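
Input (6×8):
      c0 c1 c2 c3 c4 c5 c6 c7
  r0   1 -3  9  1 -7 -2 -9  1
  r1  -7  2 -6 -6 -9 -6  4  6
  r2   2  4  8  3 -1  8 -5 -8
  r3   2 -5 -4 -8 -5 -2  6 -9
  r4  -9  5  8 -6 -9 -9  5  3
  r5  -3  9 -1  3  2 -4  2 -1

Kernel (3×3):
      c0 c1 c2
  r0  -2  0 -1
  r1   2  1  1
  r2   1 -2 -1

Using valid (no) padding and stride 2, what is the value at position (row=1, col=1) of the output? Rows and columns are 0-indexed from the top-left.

-7

The receptive field on the input at this output position is [8 3 -1 / -4 -8 -5 / 8 -6 -9]. Elementwise product with the kernel and sum: 8·-2 + -1·-1 + -4·2 + -8·1 + -5·1 + 8·1 + -6·-2 + -9·-1.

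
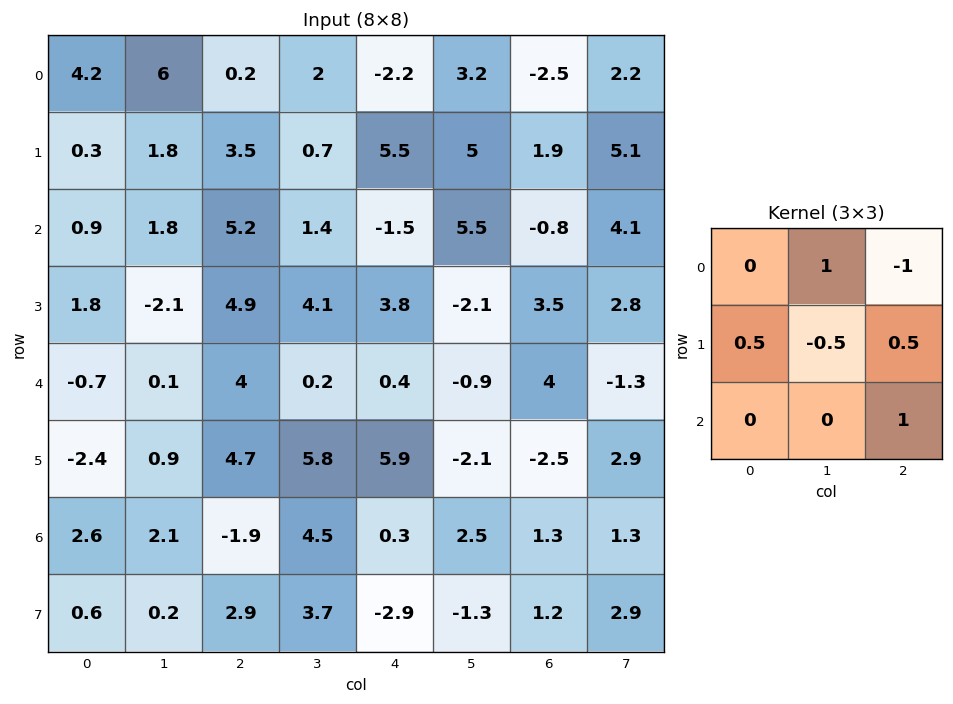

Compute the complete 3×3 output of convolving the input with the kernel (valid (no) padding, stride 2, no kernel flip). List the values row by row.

Output[0,0]: The receptive field on the input at this output position is [4.2 6 0.2 / 0.3 1.8 3.5 / 0.9 1.8 5.2]. Elementwise product with the kernel and sum: 6·1 + 0.2·-1 + 0.3·0.5 + 1.8·-0.5 + 3.5·0.5 + 5.2·1.

12 6.85 6.1
5 5.6 15
-5.1 2.5 -0.85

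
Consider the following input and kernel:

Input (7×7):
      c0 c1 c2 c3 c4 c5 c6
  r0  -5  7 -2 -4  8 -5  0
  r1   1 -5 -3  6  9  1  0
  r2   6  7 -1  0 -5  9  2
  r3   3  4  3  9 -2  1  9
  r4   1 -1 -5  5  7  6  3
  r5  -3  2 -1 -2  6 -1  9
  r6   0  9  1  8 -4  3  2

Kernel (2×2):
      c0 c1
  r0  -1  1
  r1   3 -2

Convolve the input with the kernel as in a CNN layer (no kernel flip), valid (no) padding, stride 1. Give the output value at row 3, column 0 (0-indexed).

The receptive field on the input at this output position is [3 4 / 1 -1]. Elementwise product with the kernel and sum: 3·-1 + 4·1 + 1·3 + -1·-2.

6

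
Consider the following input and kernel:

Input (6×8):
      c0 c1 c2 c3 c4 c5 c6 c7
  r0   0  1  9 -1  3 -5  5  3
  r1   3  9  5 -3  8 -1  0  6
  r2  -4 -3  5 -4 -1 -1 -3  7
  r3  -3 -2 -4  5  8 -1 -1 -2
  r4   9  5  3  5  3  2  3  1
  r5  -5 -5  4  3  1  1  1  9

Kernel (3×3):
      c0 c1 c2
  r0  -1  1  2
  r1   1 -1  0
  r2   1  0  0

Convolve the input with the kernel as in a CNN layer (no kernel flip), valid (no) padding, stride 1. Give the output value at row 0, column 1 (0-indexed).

The receptive field on the input at this output position is [1 9 -1 / 9 5 -3 / -3 5 -4]. Elementwise product with the kernel and sum: 1·-1 + 9·1 + -1·2 + 9·1 + 5·-1 + -3·1.

7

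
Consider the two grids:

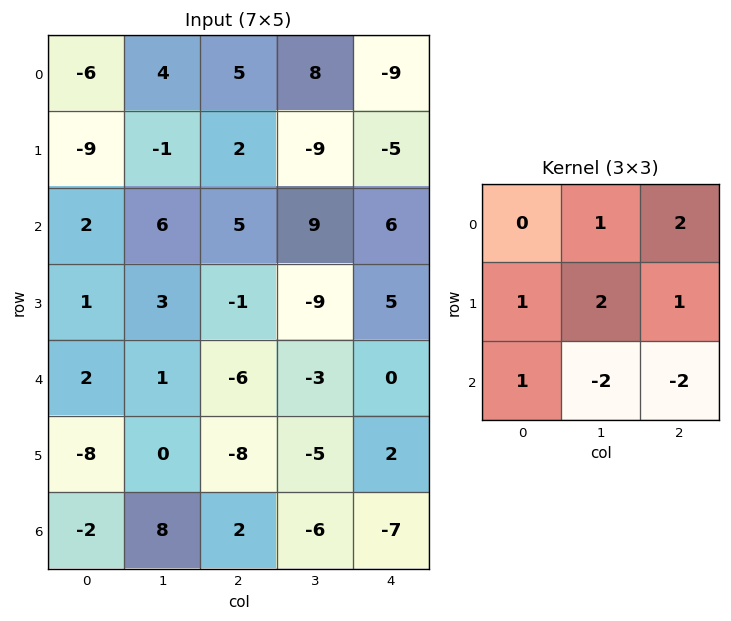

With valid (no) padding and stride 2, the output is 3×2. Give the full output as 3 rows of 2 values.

-15 -56
34 7
-49 9

Output[0,0]: The receptive field on the input at this output position is [-6 4 5 / -9 -1 2 / 2 6 5]. Elementwise product with the kernel and sum: 4·1 + 5·2 + -9·1 + -1·2 + 2·1 + 2·1 + 6·-2 + 5·-2.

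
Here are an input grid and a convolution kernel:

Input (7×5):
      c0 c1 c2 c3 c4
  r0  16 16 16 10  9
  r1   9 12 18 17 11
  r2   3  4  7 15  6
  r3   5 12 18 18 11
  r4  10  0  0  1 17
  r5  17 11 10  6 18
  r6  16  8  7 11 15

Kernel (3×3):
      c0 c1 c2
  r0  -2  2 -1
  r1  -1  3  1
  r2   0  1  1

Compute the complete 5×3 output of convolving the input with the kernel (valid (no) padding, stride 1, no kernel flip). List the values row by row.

Output[0,0]: The receptive field on the input at this output position is [16 16 16 / 9 12 18 / 3 4 7]. Elementwise product with the kernel and sum: 16·-2 + 16·2 + 16·-1 + 9·-1 + 12·3 + 18·1 + 4·1 + 7·1.
Output[0,1]: The receptive field on the input at this output position is [16 16 10 / 12 18 17 / 4 7 15]. Elementwise product with the kernel and sum: 16·-2 + 16·2 + 10·-1 + 12·-1 + 18·3 + 17·1 + 7·1 + 15·1.

40 71 44
34 63 60
44 52 75
7 11 33
21 42 37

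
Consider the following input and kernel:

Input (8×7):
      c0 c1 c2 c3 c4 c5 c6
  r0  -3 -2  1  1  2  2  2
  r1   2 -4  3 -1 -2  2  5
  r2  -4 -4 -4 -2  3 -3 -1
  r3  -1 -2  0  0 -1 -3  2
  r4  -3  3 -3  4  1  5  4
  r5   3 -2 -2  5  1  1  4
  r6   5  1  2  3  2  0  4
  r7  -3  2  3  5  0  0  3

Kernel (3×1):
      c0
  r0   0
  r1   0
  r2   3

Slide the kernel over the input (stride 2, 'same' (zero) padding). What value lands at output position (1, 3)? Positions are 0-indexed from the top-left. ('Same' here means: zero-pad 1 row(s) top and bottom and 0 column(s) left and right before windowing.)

The receptive field on the zero-padded input at this output position is [5 / -1 / 2]. Elementwise product with the kernel and sum: 2·3.

6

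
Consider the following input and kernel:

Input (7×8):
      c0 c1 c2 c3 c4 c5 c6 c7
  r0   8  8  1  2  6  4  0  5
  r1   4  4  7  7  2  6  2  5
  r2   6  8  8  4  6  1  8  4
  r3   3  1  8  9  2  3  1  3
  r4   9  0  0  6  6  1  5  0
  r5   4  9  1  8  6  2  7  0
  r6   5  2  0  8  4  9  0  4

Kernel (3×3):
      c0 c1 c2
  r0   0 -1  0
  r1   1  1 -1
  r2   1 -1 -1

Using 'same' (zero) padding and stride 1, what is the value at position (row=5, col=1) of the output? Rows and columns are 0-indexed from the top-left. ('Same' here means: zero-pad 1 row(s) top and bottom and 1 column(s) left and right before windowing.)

The receptive field on the zero-padded input at this output position is [9 0 0 / 4 9 1 / 5 2 0]. Elementwise product with the kernel and sum: 0·-1 + 4·1 + 9·1 + 1·-1 + 5·1 + 2·-1 + 0·-1.

15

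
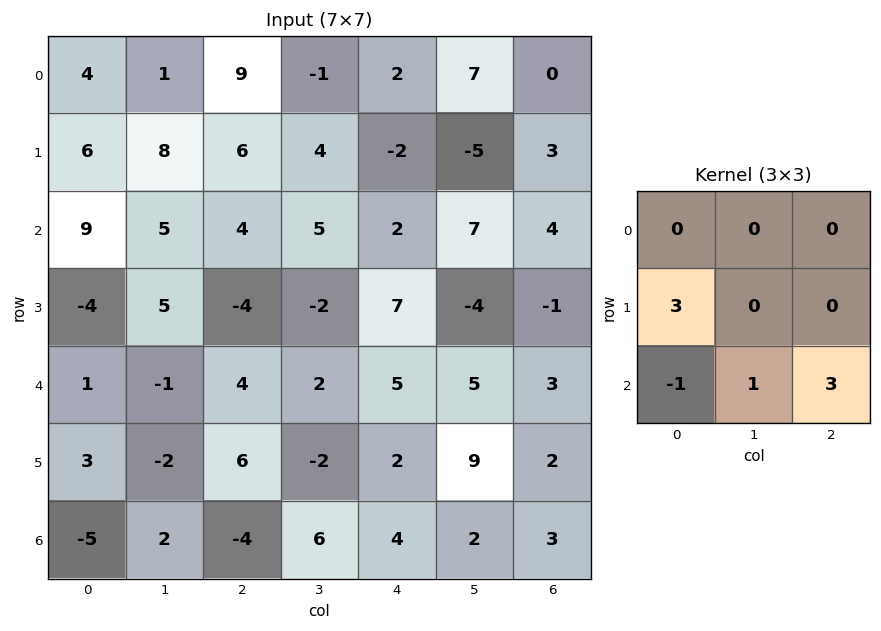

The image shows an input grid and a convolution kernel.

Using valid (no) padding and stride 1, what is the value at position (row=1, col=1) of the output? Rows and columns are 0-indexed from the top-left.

The receptive field on the input at this output position is [8 6 4 / 5 4 5 / 5 -4 -2]. Elementwise product with the kernel and sum: 5·3 + 5·-1 + -4·1 + -2·3.

0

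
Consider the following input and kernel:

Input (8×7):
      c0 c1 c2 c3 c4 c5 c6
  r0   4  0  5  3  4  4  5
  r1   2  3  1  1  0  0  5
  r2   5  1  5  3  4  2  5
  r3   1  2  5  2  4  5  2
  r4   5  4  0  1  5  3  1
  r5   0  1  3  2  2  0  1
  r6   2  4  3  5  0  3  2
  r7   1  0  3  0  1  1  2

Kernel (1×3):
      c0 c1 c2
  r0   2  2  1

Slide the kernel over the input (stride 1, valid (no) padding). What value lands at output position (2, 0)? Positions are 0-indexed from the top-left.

17

The receptive field on the input at this output position is [5 1 5]. Elementwise product with the kernel and sum: 5·2 + 1·2 + 5·1.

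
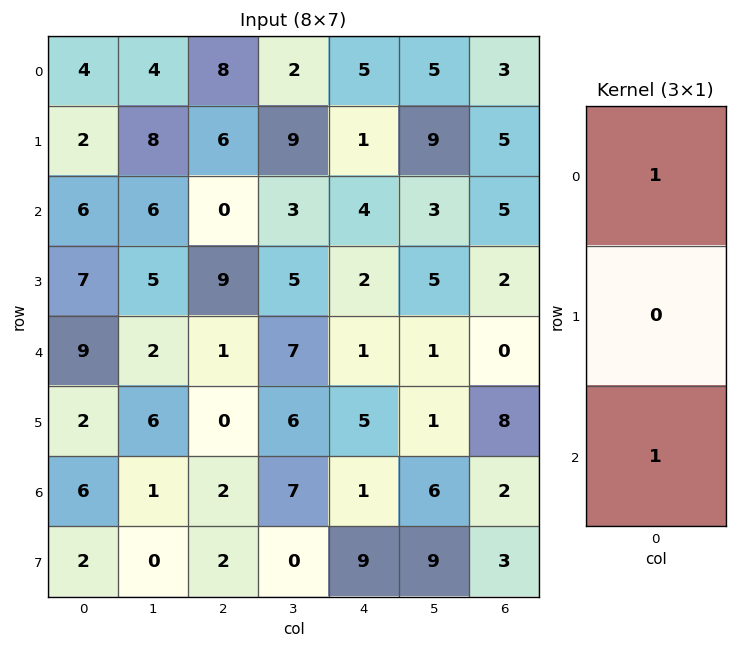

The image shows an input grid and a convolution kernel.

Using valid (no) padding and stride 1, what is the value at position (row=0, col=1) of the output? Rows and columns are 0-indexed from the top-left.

10

The receptive field on the input at this output position is [4 / 8 / 6]. Elementwise product with the kernel and sum: 4·1 + 6·1.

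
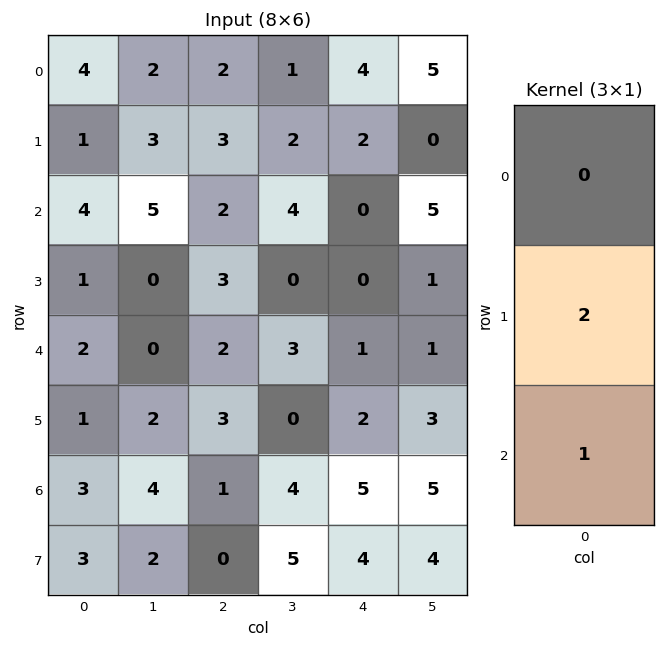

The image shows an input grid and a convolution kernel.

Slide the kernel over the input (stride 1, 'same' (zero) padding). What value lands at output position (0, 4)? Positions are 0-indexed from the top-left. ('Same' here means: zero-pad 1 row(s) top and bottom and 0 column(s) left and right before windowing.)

The receptive field on the zero-padded input at this output position is [0 / 4 / 2]. Elementwise product with the kernel and sum: 4·2 + 2·1.

10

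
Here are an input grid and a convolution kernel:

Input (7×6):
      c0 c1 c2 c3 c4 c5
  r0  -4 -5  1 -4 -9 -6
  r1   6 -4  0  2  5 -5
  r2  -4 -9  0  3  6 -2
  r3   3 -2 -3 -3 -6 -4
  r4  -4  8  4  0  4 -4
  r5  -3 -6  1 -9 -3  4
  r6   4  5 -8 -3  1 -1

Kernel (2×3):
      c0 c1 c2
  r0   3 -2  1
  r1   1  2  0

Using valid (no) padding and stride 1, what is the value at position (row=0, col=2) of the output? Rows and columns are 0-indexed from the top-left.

The receptive field on the input at this output position is [1 -4 -9 / 0 2 5]. Elementwise product with the kernel and sum: 1·3 + -4·-2 + -9·1 + 0·1 + 2·2.

6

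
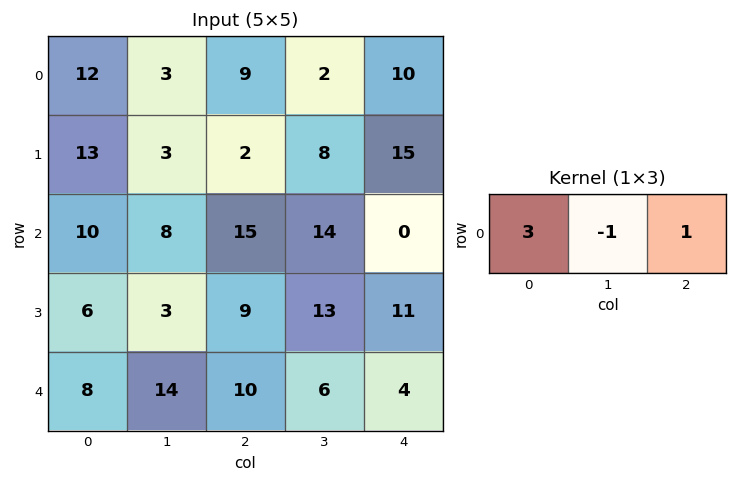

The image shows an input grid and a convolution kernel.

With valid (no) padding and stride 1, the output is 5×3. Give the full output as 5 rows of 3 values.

Output[0,0]: The receptive field on the input at this output position is [12 3 9]. Elementwise product with the kernel and sum: 12·3 + 3·-1 + 9·1.
Output[0,1]: The receptive field on the input at this output position is [3 9 2]. Elementwise product with the kernel and sum: 3·3 + 9·-1 + 2·1.

42 2 35
38 15 13
37 23 31
24 13 25
20 38 28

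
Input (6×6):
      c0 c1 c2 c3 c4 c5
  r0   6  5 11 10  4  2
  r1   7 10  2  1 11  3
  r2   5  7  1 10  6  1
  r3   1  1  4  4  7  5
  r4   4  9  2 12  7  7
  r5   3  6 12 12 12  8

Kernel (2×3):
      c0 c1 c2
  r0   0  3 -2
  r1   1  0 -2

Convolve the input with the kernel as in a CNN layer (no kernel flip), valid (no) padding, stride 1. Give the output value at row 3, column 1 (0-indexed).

The receptive field on the input at this output position is [1 4 4 / 9 2 12]. Elementwise product with the kernel and sum: 4·3 + 4·-2 + 9·1 + 12·-2.

-11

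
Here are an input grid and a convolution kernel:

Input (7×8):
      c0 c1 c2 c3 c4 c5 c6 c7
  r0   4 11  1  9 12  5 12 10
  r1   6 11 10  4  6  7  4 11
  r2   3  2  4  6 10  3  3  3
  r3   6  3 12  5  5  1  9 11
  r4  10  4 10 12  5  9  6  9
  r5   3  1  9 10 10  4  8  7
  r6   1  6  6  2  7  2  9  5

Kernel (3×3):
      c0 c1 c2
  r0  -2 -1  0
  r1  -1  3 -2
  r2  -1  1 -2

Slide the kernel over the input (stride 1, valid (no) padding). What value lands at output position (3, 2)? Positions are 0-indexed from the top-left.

The receptive field on the input at this output position is [12 5 5 / 10 12 5 / 9 10 10]. Elementwise product with the kernel and sum: 12·-2 + 5·-1 + 10·-1 + 12·3 + 5·-2 + 9·-1 + 10·1 + 10·-2.

-32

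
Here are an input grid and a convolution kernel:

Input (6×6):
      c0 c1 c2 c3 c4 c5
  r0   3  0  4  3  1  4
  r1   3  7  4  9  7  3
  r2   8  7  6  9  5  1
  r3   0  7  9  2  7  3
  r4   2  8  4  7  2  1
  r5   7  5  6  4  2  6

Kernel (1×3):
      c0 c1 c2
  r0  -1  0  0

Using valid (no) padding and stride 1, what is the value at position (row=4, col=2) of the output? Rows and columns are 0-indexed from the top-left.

-4

The receptive field on the input at this output position is [4 7 2]. Elementwise product with the kernel and sum: 4·-1.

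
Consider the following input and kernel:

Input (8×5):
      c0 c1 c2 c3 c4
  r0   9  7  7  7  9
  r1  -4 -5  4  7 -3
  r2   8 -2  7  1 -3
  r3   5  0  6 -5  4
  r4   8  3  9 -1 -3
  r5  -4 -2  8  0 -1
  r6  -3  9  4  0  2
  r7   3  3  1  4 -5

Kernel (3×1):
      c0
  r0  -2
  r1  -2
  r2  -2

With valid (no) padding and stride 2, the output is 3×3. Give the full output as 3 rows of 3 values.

-26 -36 -6
-42 -44 4
-2 -42 4

Output[0,0]: The receptive field on the input at this output position is [9 / -4 / 8]. Elementwise product with the kernel and sum: 9·-2 + -4·-2 + 8·-2.
Output[0,1]: The receptive field on the input at this output position is [7 / 4 / 7]. Elementwise product with the kernel and sum: 7·-2 + 4·-2 + 7·-2.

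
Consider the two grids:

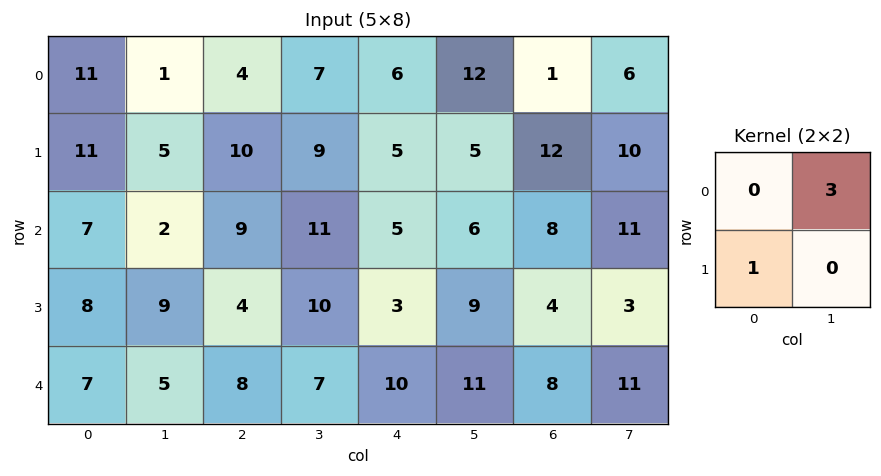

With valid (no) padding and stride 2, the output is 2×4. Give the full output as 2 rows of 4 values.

14 31 41 30
14 37 21 37

Output[0,0]: The receptive field on the input at this output position is [11 1 / 11 5]. Elementwise product with the kernel and sum: 1·3 + 11·1.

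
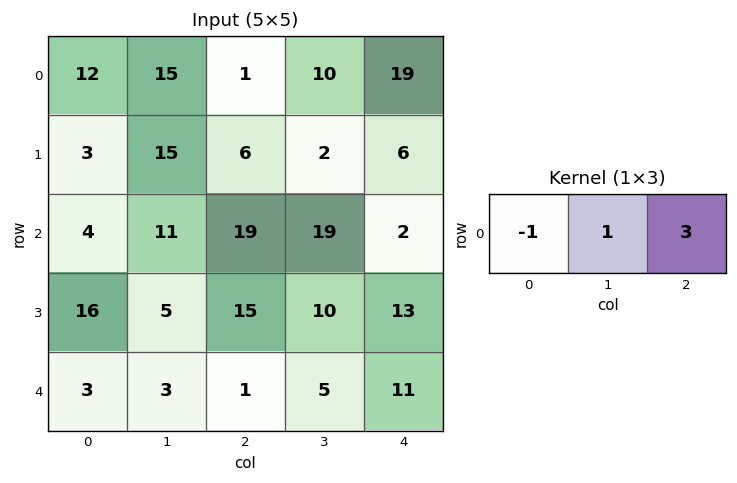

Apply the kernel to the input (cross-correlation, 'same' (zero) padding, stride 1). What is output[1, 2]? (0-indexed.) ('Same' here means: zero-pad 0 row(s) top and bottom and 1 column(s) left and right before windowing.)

The receptive field on the zero-padded input at this output position is [15 6 2]. Elementwise product with the kernel and sum: 15·-1 + 6·1 + 2·3.

-3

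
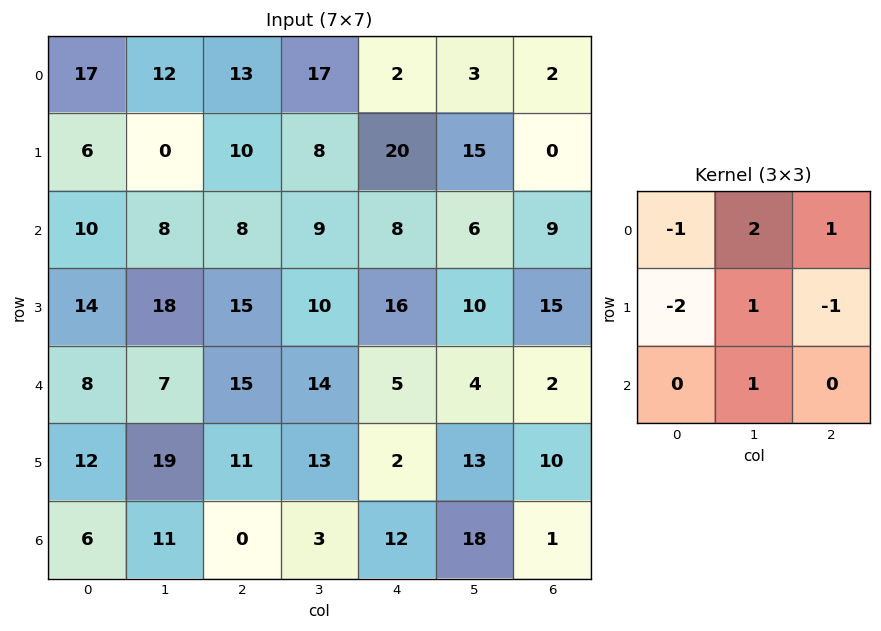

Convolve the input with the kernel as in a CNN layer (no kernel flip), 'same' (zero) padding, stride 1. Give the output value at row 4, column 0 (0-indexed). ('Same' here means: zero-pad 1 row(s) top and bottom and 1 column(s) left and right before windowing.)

The receptive field on the zero-padded input at this output position is [0 14 18 / 0 8 7 / 0 12 19]. Elementwise product with the kernel and sum: 0·-1 + 14·2 + 18·1 + 0·-2 + 8·1 + 7·-1 + 12·1.

59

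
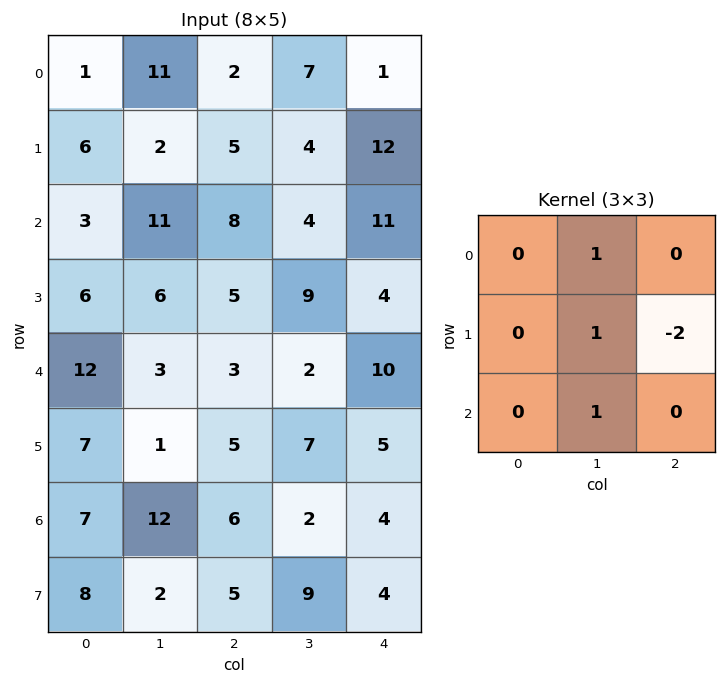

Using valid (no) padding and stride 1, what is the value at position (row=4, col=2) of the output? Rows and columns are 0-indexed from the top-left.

1

The receptive field on the input at this output position is [3 2 10 / 5 7 5 / 6 2 4]. Elementwise product with the kernel and sum: 2·1 + 7·1 + 5·-2 + 2·1.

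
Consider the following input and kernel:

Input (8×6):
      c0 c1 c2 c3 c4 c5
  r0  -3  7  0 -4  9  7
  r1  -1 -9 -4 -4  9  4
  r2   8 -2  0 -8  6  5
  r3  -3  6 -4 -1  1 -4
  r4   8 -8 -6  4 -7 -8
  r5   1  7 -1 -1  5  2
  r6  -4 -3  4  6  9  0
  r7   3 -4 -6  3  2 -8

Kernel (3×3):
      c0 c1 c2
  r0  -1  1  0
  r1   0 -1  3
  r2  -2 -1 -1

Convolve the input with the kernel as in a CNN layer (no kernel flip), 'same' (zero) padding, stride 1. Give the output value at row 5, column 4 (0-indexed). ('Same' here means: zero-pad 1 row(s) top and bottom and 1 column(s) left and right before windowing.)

-31

The receptive field on the zero-padded input at this output position is [4 -7 -8 / -1 5 2 / 6 9 0]. Elementwise product with the kernel and sum: 4·-1 + -7·1 + 5·-1 + 2·3 + 6·-2 + 9·-1 + 0·-1.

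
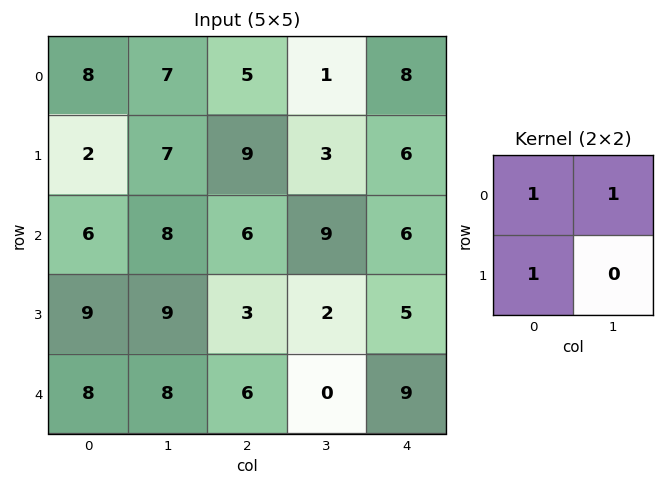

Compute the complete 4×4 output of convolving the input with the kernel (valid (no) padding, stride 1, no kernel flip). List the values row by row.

17 19 15 12
15 24 18 18
23 23 18 17
26 20 11 7

Output[0,0]: The receptive field on the input at this output position is [8 7 / 2 7]. Elementwise product with the kernel and sum: 8·1 + 7·1 + 2·1.
Output[0,1]: The receptive field on the input at this output position is [7 5 / 7 9]. Elementwise product with the kernel and sum: 7·1 + 5·1 + 7·1.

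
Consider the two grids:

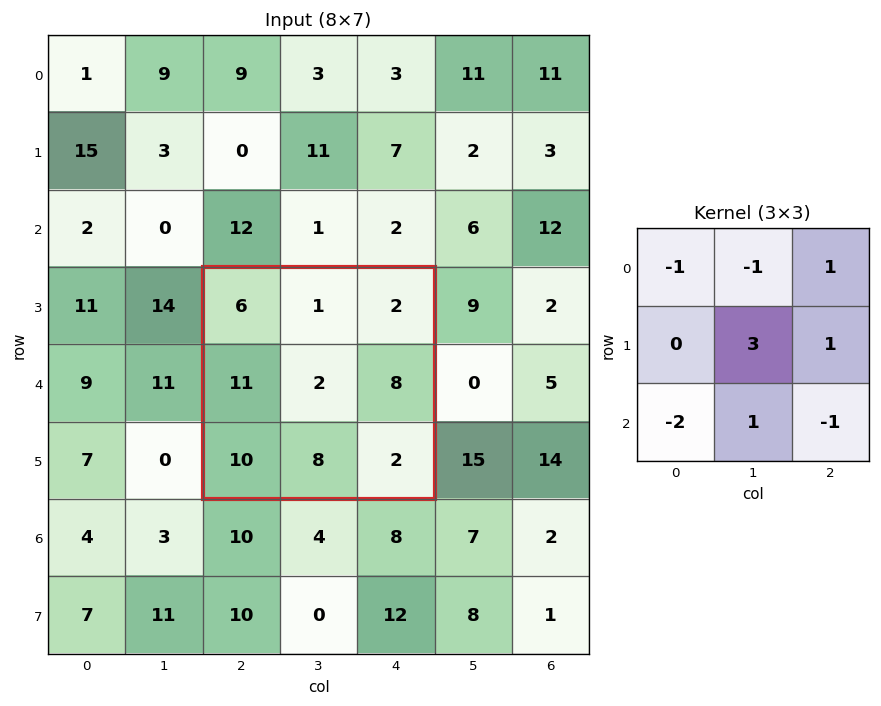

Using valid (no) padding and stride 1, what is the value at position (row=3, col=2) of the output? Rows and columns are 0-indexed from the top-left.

-5

The receptive field on the input at this output position is [6 1 2 / 11 2 8 / 10 8 2]. Elementwise product with the kernel and sum: 6·-1 + 1·-1 + 2·1 + 2·3 + 8·1 + 10·-2 + 8·1 + 2·-1.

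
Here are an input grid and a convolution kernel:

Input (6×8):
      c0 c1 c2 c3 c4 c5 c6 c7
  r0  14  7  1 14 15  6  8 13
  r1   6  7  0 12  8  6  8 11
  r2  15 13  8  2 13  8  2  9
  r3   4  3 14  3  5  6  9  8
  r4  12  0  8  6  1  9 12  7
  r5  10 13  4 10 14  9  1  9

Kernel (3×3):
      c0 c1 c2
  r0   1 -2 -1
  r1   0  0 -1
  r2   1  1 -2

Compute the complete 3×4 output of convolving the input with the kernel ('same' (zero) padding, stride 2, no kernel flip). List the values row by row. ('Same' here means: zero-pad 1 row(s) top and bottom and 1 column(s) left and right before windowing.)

Output[0,0]: The receptive field on the zero-padded input at this output position is [0 0 0 / 0 14 7 / 0 6 7]. Elementwise product with the kernel and sum: 0·1 + 0·-2 + 0·-1 + 7·-1 + 0·1 + 6·1 + 7·-2.
Output[0,1]: The receptive field on the zero-padded input at this output position is [0 0 0 / 7 1 14 / 7 0 12]. Elementwise product with the kernel and sum: 0·1 + 0·-2 + 0·-1 + 14·-1 + 7·1 + 0·1 + 12·-2.

-15 -31 2 -21
-34 4 -22 -31
-27 -37 -16 -35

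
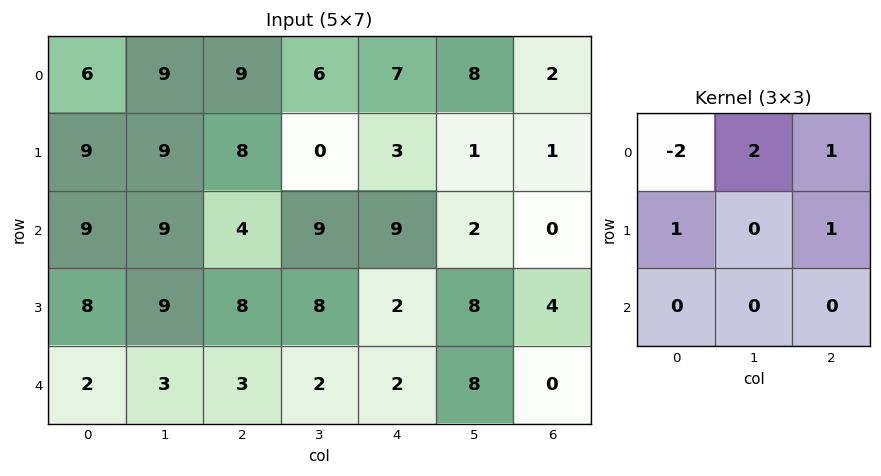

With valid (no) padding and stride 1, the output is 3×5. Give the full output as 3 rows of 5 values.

Output[0,0]: The receptive field on the input at this output position is [6 9 9 / 9 9 8 / 9 9 4]. Elementwise product with the kernel and sum: 6·-2 + 9·2 + 9·1 + 9·1 + 8·1.

32 15 12 11 8
21 16 0 18 6
20 16 29 18 -8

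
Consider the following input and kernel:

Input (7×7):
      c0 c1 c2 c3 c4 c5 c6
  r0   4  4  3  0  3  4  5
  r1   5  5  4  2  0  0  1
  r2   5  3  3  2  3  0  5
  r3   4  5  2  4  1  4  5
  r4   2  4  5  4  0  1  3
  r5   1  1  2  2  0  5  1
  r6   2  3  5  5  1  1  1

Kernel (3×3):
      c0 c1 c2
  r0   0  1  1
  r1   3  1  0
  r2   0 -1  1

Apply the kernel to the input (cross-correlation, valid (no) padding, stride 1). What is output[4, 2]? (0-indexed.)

The receptive field on the input at this output position is [5 4 0 / 2 2 0 / 5 5 1]. Elementwise product with the kernel and sum: 4·1 + 0·1 + 2·3 + 2·1 + 5·-1 + 1·1.

8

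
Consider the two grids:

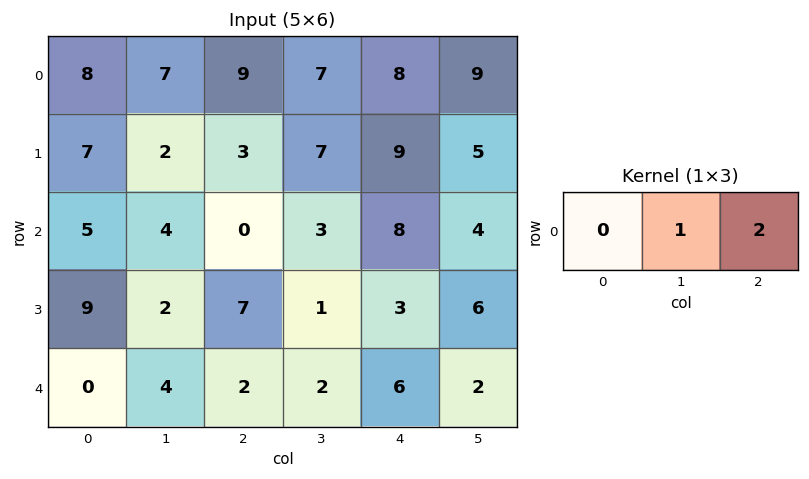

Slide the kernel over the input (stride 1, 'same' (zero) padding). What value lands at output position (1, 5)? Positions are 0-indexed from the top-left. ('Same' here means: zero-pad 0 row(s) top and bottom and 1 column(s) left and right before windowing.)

5

The receptive field on the zero-padded input at this output position is [9 5 0]. Elementwise product with the kernel and sum: 5·1 + 0·2.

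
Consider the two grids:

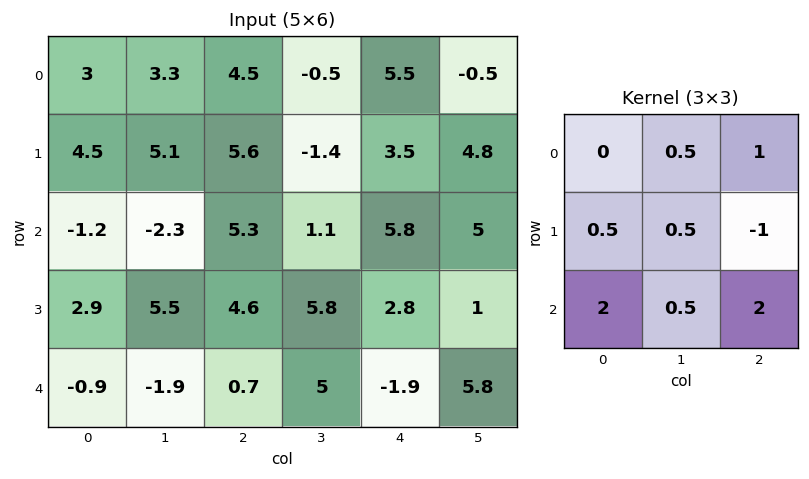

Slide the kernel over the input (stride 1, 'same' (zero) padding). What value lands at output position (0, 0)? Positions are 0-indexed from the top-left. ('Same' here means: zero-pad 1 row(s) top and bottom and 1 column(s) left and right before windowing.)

10.65

The receptive field on the zero-padded input at this output position is [0 0 0 / 0 3 3.3 / 0 4.5 5.1]. Elementwise product with the kernel and sum: 0·0.5 + 0·1 + 0·0.5 + 3·0.5 + 3.3·-1 + 0·2 + 4.5·0.5 + 5.1·2.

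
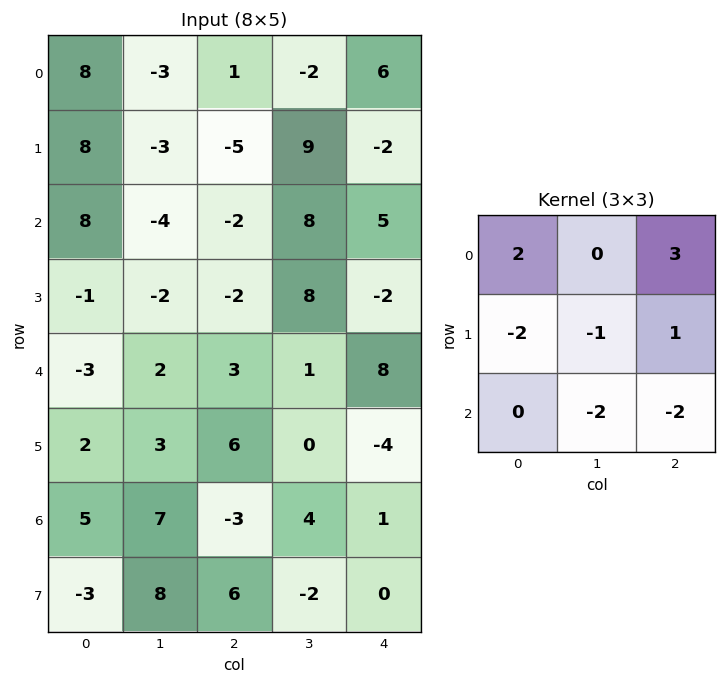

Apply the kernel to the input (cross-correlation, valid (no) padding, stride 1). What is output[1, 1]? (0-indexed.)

27

The receptive field on the input at this output position is [-3 -5 9 / -4 -2 8 / -2 -2 8]. Elementwise product with the kernel and sum: -3·2 + 9·3 + -4·-2 + -2·-1 + 8·1 + -2·-2 + 8·-2.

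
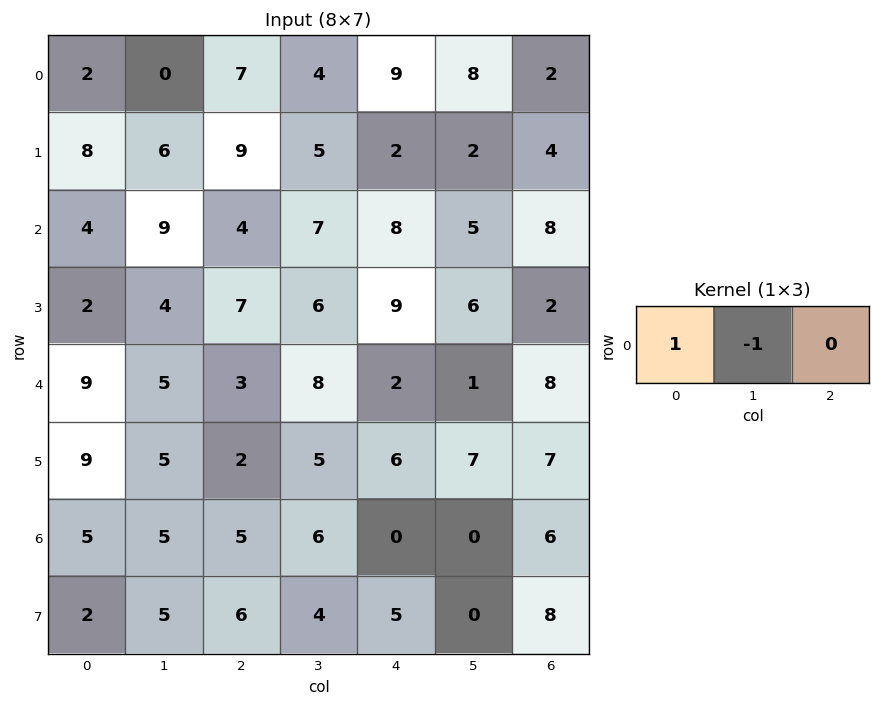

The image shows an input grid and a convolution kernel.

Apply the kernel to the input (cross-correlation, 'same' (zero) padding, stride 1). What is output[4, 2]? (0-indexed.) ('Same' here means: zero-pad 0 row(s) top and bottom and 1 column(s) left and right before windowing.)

The receptive field on the zero-padded input at this output position is [5 3 8]. Elementwise product with the kernel and sum: 5·1 + 3·-1.

2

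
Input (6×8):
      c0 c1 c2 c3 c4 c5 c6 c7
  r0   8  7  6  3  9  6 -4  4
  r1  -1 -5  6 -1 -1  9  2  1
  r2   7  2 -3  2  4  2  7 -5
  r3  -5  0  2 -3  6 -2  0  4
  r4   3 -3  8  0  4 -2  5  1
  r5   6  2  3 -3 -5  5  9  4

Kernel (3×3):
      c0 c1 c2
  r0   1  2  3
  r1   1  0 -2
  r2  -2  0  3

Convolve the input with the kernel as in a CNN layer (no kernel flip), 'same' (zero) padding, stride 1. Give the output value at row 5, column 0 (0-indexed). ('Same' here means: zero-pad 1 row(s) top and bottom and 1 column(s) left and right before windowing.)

The receptive field on the zero-padded input at this output position is [0 3 -3 / 0 6 2 / 0 0 0]. Elementwise product with the kernel and sum: 0·1 + 3·2 + -3·3 + 0·1 + 2·-2 + 0·-2 + 0·3.

-7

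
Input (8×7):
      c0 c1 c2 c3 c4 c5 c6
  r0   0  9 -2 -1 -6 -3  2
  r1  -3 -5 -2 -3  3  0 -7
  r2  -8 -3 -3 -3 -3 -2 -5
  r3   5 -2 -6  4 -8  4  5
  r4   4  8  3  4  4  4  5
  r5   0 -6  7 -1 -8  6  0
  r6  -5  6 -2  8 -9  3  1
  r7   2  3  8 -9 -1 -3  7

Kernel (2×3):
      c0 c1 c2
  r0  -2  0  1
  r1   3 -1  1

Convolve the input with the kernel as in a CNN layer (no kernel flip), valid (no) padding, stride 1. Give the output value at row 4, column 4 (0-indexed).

-33

The receptive field on the input at this output position is [4 4 5 / -8 6 0]. Elementwise product with the kernel and sum: 4·-2 + 5·1 + -8·3 + 6·-1 + 0·1.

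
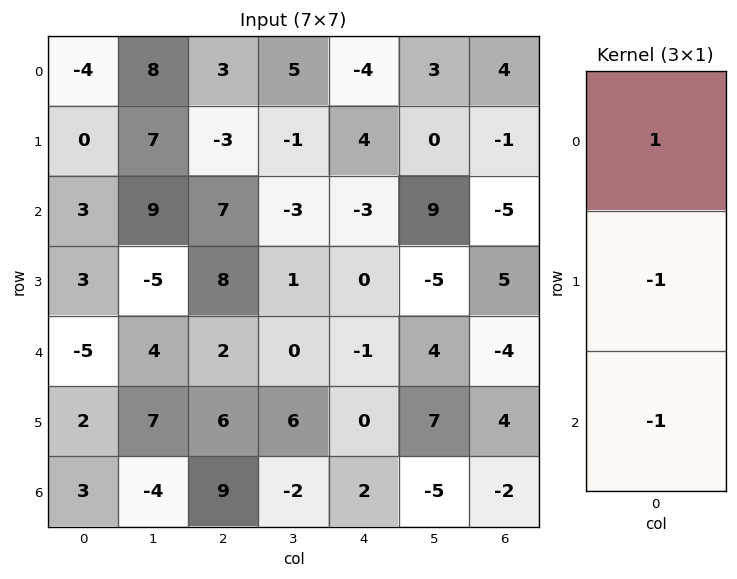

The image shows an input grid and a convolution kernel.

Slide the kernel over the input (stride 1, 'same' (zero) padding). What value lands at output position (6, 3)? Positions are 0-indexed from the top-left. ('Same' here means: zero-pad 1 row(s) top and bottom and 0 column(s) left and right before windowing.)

8

The receptive field on the zero-padded input at this output position is [6 / -2 / 0]. Elementwise product with the kernel and sum: 6·1 + -2·-1 + 0·-1.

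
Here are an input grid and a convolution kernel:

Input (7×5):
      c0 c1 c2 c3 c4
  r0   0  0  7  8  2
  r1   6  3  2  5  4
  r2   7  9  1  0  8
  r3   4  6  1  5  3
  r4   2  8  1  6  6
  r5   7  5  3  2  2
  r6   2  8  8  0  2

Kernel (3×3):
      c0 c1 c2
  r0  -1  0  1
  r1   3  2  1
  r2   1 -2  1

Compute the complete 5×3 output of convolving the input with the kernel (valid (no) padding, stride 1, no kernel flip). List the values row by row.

Output[0,0]: The receptive field on the input at this output position is [0 0 7 / 6 3 2 / 7 9 1]. Elementwise product with the kernel and sum: 0·-1 + 7·1 + 6·3 + 3·2 + 2·1 + 7·1 + 9·-2 + 1·1.

23 33 24
29 40 7
6 28 18
20 32 24
27 13 30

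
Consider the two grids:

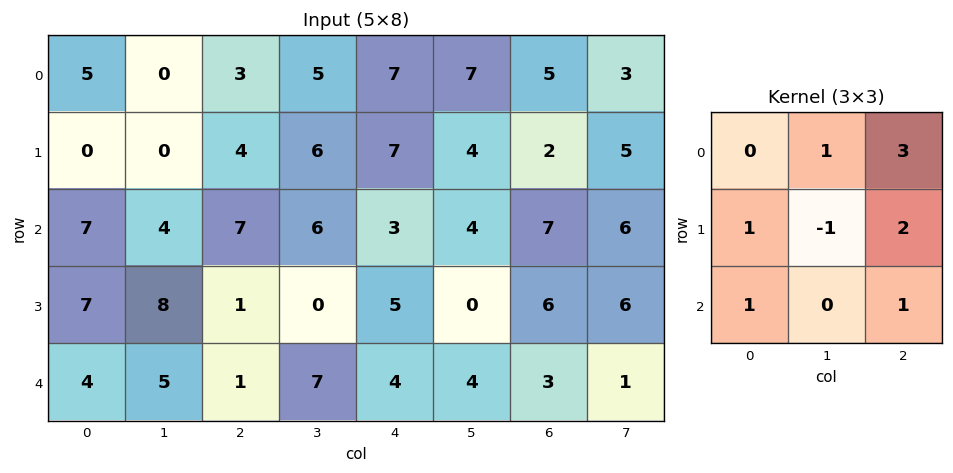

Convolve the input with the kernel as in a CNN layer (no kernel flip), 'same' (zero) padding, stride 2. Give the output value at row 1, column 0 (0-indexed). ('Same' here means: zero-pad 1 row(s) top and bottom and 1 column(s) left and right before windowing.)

The receptive field on the zero-padded input at this output position is [0 0 0 / 0 7 4 / 0 7 8]. Elementwise product with the kernel and sum: 0·1 + 0·3 + 0·1 + 7·-1 + 4·2 + 0·1 + 8·1.

9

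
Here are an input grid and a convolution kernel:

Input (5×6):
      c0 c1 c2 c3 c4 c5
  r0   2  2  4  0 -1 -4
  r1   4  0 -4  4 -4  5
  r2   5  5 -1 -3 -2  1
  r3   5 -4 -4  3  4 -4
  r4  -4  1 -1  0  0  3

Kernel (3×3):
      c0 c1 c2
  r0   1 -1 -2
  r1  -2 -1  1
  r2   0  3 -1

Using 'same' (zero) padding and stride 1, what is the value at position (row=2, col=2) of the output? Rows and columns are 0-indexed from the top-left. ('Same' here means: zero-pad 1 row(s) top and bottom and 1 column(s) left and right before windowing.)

The receptive field on the zero-padded input at this output position is [0 -4 4 / 5 -1 -3 / -4 -4 3]. Elementwise product with the kernel and sum: 0·1 + -4·-1 + 4·-2 + 5·-2 + -1·-1 + -3·1 + -4·3 + 3·-1.

-31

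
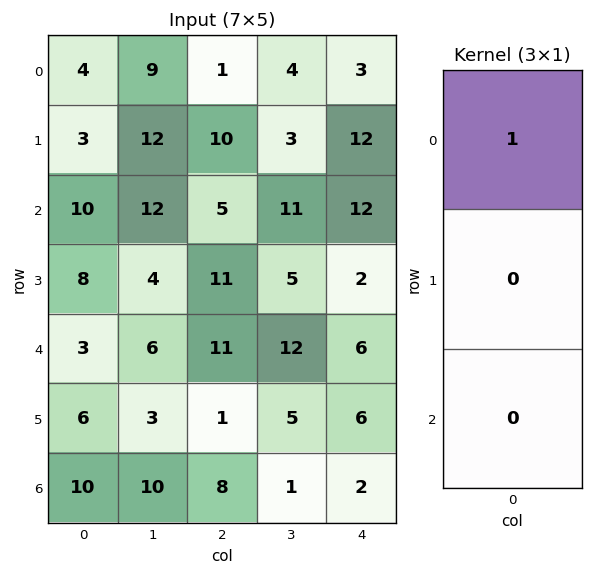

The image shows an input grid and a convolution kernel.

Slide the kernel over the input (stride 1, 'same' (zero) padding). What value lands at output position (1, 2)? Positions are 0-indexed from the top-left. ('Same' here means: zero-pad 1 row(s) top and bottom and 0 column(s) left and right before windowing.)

1

The receptive field on the zero-padded input at this output position is [1 / 10 / 5]. Elementwise product with the kernel and sum: 1·1.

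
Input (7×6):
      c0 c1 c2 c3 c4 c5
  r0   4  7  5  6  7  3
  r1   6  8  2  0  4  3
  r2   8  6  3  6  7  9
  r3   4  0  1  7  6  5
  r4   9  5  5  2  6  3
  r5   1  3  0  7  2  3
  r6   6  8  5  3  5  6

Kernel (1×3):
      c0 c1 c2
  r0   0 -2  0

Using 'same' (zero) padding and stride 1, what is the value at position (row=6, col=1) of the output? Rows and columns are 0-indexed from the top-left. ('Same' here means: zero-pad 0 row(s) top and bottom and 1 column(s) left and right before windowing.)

The receptive field on the zero-padded input at this output position is [6 8 5]. Elementwise product with the kernel and sum: 8·-2.

-16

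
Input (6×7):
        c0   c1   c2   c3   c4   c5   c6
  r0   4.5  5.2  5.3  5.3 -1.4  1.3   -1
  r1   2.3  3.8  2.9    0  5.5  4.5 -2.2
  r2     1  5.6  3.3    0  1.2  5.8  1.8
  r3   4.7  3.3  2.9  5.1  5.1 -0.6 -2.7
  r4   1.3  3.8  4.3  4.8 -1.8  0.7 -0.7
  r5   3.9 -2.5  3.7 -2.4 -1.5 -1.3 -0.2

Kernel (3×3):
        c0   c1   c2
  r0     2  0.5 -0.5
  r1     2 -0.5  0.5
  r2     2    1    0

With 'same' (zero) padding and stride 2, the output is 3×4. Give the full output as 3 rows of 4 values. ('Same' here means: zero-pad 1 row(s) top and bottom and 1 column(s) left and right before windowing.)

Output[0,0]: The receptive field on the zero-padded input at this output position is [0 0 0 / 0 4.5 5.2 / 0 2.3 3.8]. Elementwise product with the kernel and sum: 0·2 + 0·0.5 + 0·-0.5 + 0·2 + 4.5·-0.5 + 5.2·0.5 + 0·2 + 2.3·1.
Output[0,1]: The receptive field on the zero-padded input at this output position is [0 0 0 / 5.2 5.3 5.3 / 3.8 2.9 0]. Elementwise product with the kernel and sum: 0·2 + 0·0.5 + 0·-0.5 + 5.2·2 + 5.3·-0.5 + 5.3·0.5 + 3.8·2 + 2.9·1.

2.65 20.9 17.45 9.9
6.25 28.1 18.1 14.7
5.85 12.05 17.6 -3.6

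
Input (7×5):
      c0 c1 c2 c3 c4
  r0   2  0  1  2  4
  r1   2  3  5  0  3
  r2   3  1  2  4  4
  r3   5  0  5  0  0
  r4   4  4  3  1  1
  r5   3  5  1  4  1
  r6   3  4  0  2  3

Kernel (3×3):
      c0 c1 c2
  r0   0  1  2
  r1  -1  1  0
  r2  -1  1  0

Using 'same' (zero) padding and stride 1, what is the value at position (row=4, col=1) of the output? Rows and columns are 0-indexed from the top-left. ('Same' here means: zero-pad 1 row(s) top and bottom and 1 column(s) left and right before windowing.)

The receptive field on the zero-padded input at this output position is [5 0 5 / 4 4 3 / 3 5 1]. Elementwise product with the kernel and sum: 0·1 + 5·2 + 4·-1 + 4·1 + 3·-1 + 5·1.

12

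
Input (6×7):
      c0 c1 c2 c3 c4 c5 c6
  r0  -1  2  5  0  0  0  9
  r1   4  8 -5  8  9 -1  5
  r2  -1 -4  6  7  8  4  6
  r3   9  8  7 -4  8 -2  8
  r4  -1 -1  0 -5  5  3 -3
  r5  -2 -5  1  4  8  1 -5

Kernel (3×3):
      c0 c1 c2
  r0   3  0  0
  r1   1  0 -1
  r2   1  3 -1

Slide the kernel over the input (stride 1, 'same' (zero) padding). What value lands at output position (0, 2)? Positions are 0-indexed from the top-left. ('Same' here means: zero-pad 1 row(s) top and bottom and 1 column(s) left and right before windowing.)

-13

The receptive field on the zero-padded input at this output position is [0 0 0 / 2 5 0 / 8 -5 8]. Elementwise product with the kernel and sum: 0·3 + 2·1 + 0·-1 + 8·1 + -5·3 + 8·-1.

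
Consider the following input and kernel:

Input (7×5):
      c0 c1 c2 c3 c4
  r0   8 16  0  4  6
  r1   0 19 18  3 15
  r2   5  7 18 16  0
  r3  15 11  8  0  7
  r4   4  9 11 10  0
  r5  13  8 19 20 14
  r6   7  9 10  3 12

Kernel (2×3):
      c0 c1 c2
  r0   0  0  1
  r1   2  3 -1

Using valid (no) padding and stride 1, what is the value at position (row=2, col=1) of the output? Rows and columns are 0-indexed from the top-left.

62

The receptive field on the input at this output position is [7 18 16 / 11 8 0]. Elementwise product with the kernel and sum: 16·1 + 11·2 + 8·3 + 0·-1.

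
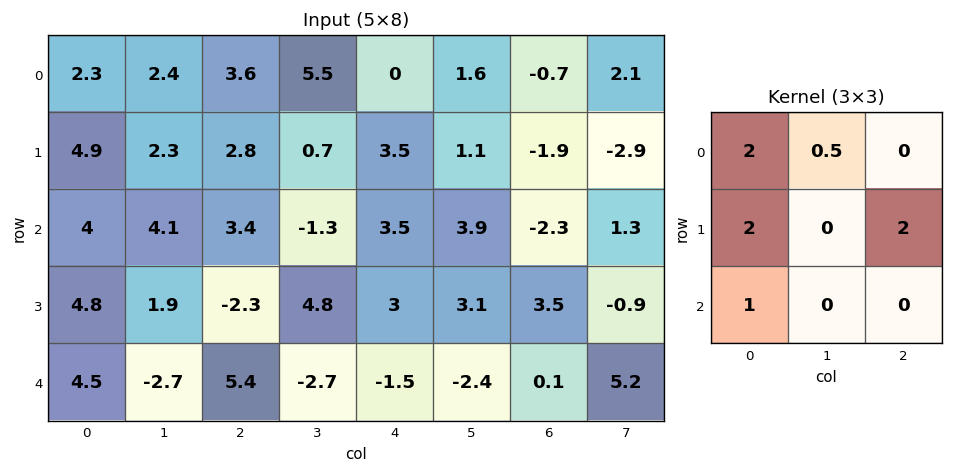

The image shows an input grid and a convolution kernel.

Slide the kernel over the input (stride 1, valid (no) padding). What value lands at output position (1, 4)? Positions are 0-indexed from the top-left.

12.95

The receptive field on the input at this output position is [3.5 1.1 -1.9 / 3.5 3.9 -2.3 / 3 3.1 3.5]. Elementwise product with the kernel and sum: 3.5·2 + 1.1·0.5 + 3.5·2 + -2.3·2 + 3·1.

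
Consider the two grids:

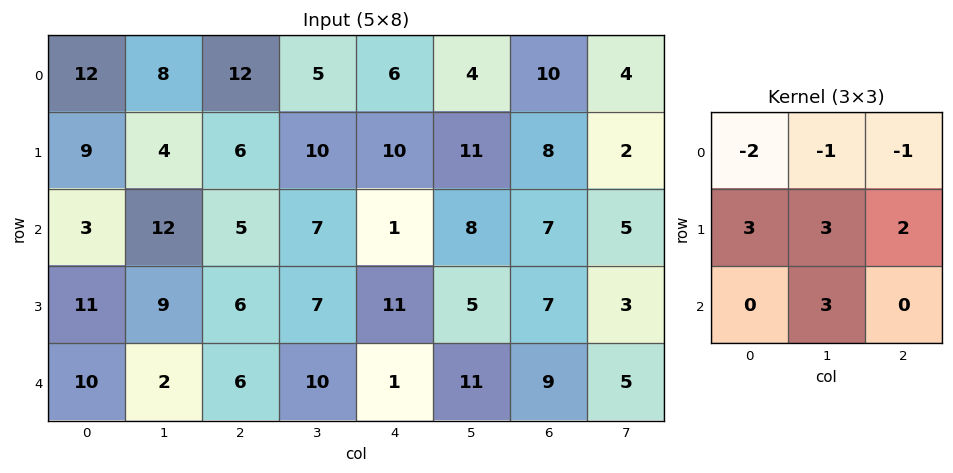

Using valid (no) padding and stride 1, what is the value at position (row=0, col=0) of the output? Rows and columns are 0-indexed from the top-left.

43

The receptive field on the input at this output position is [12 8 12 / 9 4 6 / 3 12 5]. Elementwise product with the kernel and sum: 12·-2 + 8·-1 + 12·-1 + 9·3 + 4·3 + 6·2 + 12·3.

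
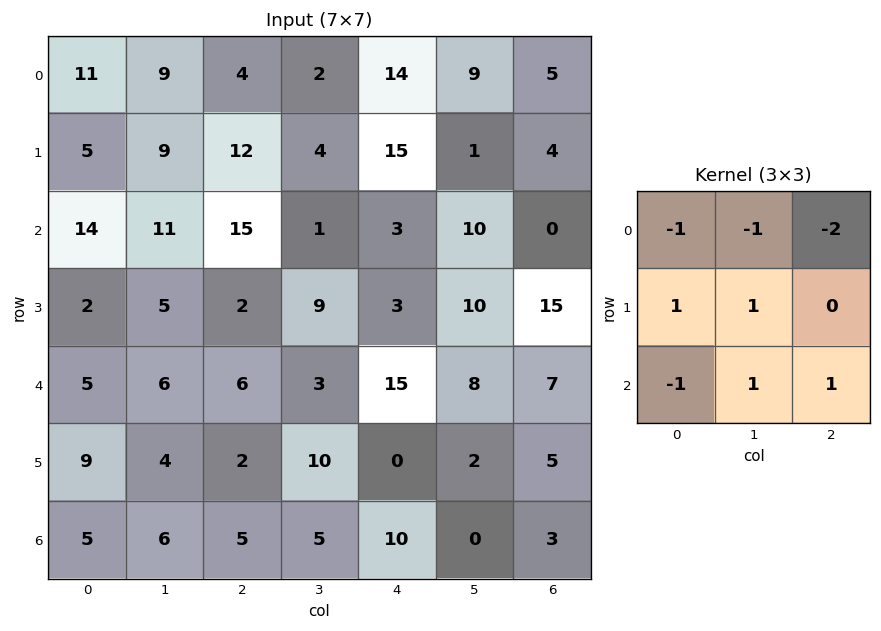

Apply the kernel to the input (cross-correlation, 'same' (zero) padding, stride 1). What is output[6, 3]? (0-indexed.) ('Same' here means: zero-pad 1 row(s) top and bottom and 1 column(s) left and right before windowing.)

-2

The receptive field on the zero-padded input at this output position is [2 10 0 / 5 5 10 / 0 0 0]. Elementwise product with the kernel and sum: 2·-1 + 10·-1 + 0·-2 + 5·1 + 5·1 + 0·-1 + 0·1 + 0·1.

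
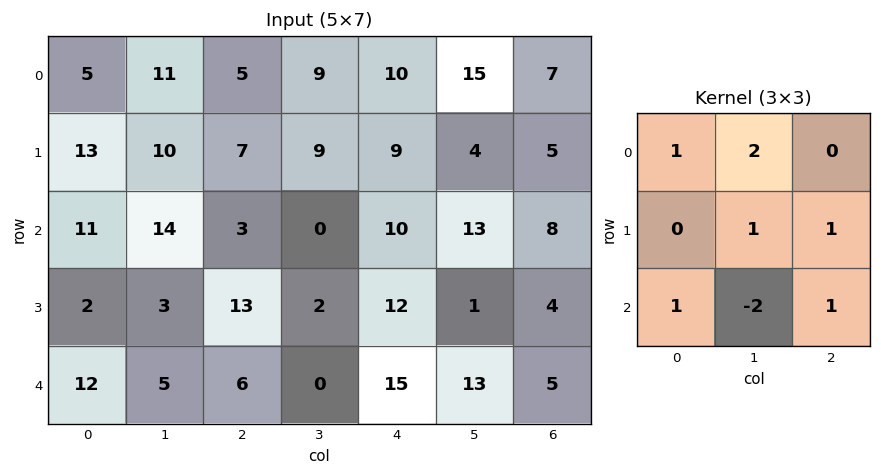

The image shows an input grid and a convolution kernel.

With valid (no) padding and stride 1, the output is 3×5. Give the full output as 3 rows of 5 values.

Output[0,0]: The receptive field on the input at this output position is [5 11 5 / 13 10 7 / 11 14 3]. Elementwise product with the kernel and sum: 5·1 + 11·2 + 10·1 + 7·1 + 11·1 + 14·-2 + 3·1.
Output[0,1]: The receptive field on the input at this output position is [11 5 9 / 10 7 9 / 14 3 0]. Elementwise product with the kernel and sum: 11·1 + 5·2 + 7·1 + 9·1 + 14·1 + 3·-2 + 0·1.

30 45 54 35 41
59 6 56 29 52
63 28 38 16 35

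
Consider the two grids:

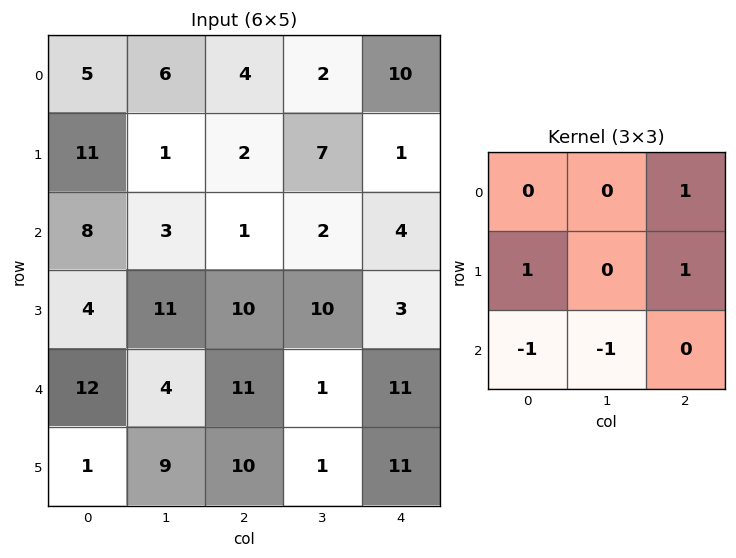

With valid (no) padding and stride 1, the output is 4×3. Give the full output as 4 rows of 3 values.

6 6 10
-4 -9 -14
-1 8 5
23 -4 14

Output[0,0]: The receptive field on the input at this output position is [5 6 4 / 11 1 2 / 8 3 1]. Elementwise product with the kernel and sum: 4·1 + 11·1 + 2·1 + 8·-1 + 3·-1.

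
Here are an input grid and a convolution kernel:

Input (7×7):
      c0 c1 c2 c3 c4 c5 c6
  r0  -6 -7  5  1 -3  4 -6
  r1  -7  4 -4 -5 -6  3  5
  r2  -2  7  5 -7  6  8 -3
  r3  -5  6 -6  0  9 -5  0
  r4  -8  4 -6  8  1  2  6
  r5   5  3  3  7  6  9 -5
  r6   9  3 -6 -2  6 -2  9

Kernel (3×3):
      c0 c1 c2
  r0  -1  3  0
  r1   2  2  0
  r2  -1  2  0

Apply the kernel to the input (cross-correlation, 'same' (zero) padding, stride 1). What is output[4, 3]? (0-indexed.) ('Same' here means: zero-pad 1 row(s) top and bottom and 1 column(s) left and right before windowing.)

21

The receptive field on the zero-padded input at this output position is [-6 0 9 / -6 8 1 / 3 7 6]. Elementwise product with the kernel and sum: -6·-1 + 0·3 + -6·2 + 8·2 + 3·-1 + 7·2.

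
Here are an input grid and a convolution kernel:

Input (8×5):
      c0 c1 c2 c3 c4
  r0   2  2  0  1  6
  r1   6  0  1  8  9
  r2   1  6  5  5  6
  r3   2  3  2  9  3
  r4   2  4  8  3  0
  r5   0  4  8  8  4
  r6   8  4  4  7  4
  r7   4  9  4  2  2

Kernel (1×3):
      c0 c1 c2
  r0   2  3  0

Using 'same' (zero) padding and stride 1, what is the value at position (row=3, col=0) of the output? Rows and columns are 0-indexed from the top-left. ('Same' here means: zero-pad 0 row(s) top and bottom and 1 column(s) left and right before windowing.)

The receptive field on the zero-padded input at this output position is [0 2 3]. Elementwise product with the kernel and sum: 0·2 + 2·3.

6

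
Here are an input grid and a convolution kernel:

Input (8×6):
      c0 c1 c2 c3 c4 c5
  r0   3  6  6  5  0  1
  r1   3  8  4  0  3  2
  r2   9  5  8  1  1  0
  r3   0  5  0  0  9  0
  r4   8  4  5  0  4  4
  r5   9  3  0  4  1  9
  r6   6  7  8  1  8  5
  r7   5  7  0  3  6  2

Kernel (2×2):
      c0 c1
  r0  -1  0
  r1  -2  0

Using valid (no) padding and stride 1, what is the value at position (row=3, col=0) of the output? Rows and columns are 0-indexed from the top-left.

-16

The receptive field on the input at this output position is [0 5 / 8 4]. Elementwise product with the kernel and sum: 0·-1 + 8·-2.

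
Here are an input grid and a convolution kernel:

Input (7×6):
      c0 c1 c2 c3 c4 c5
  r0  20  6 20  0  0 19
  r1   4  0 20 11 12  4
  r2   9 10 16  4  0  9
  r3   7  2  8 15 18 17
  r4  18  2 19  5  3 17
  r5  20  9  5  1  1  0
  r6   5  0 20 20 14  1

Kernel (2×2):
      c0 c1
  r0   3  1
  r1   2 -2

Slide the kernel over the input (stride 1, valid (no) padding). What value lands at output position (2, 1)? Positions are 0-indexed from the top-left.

34

The receptive field on the input at this output position is [10 16 / 2 8]. Elementwise product with the kernel and sum: 10·3 + 16·1 + 2·2 + 8·-2.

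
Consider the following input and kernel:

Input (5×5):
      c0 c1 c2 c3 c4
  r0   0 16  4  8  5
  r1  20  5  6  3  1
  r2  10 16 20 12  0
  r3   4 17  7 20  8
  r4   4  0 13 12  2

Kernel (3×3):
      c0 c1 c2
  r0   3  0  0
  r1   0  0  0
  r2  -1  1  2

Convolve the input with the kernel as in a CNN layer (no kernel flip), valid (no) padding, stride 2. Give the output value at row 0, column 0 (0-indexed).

46

The receptive field on the input at this output position is [0 16 4 / 20 5 6 / 10 16 20]. Elementwise product with the kernel and sum: 0·3 + 10·-1 + 16·1 + 20·2.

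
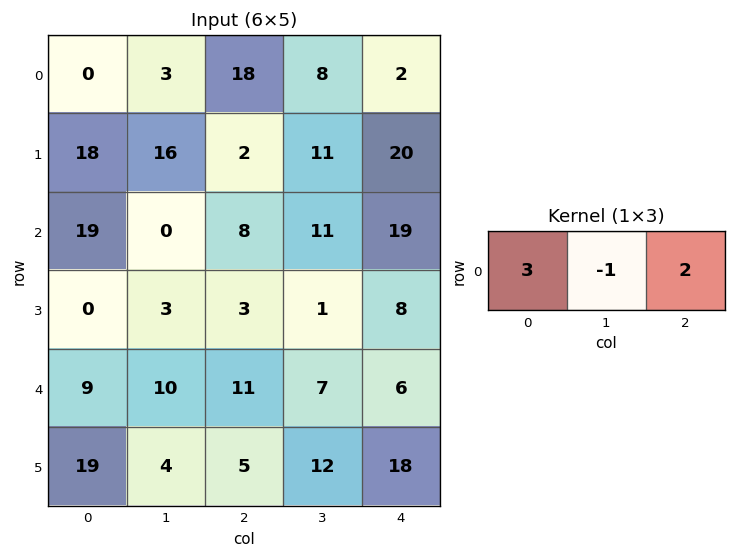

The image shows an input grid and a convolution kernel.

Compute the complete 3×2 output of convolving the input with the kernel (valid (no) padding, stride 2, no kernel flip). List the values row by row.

Output[0,0]: The receptive field on the input at this output position is [0 3 18]. Elementwise product with the kernel and sum: 0·3 + 3·-1 + 18·2.
Output[0,1]: The receptive field on the input at this output position is [18 8 2]. Elementwise product with the kernel and sum: 18·3 + 8·-1 + 2·2.

33 50
73 51
39 38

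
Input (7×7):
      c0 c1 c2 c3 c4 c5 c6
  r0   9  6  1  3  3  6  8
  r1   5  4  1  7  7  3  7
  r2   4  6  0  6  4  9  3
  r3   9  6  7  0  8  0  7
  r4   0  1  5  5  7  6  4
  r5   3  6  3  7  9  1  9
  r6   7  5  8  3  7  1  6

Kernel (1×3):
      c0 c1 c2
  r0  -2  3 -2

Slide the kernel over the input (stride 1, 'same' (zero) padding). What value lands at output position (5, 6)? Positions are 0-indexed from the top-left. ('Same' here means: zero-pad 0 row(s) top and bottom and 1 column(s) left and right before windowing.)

The receptive field on the zero-padded input at this output position is [1 9 0]. Elementwise product with the kernel and sum: 1·-2 + 9·3 + 0·-2.

25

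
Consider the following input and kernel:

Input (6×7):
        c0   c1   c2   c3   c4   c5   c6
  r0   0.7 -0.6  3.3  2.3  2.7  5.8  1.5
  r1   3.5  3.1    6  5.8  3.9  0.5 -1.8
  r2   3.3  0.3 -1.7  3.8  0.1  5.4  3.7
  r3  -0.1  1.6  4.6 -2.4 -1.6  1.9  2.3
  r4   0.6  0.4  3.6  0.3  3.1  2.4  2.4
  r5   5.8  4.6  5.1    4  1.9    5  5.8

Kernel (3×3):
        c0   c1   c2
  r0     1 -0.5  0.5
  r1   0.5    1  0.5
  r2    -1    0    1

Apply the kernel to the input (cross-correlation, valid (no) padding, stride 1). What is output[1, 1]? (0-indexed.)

-0.65

The receptive field on the input at this output position is [3.1 6 5.8 / 0.3 -1.7 3.8 / 1.6 4.6 -2.4]. Elementwise product with the kernel and sum: 3.1·1 + 6·-0.5 + 5.8·0.5 + 0.3·0.5 + -1.7·1 + 3.8·0.5 + 1.6·-1 + -2.4·1.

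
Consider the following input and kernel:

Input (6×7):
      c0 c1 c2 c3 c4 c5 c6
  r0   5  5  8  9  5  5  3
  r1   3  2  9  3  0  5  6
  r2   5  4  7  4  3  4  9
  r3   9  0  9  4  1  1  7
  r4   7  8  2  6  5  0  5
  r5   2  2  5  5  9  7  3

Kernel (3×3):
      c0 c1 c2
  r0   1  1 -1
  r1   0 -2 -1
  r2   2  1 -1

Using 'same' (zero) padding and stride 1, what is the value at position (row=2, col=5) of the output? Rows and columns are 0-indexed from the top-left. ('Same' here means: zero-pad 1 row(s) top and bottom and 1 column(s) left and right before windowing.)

The receptive field on the zero-padded input at this output position is [0 5 6 / 3 4 9 / 1 1 7]. Elementwise product with the kernel and sum: 0·1 + 5·1 + 6·-1 + 4·-2 + 9·-1 + 1·2 + 1·1 + 7·-1.

-22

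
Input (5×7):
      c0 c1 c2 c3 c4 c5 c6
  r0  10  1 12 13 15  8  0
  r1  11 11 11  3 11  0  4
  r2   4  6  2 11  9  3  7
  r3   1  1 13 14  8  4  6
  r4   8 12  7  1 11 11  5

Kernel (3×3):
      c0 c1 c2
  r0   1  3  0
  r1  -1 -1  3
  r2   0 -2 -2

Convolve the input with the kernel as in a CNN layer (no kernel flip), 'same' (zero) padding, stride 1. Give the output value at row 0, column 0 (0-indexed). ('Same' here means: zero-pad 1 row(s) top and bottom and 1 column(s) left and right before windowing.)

The receptive field on the zero-padded input at this output position is [0 0 0 / 0 10 1 / 0 11 11]. Elementwise product with the kernel and sum: 0·1 + 0·3 + 0·-1 + 10·-1 + 1·3 + 11·-2 + 11·-2.

-51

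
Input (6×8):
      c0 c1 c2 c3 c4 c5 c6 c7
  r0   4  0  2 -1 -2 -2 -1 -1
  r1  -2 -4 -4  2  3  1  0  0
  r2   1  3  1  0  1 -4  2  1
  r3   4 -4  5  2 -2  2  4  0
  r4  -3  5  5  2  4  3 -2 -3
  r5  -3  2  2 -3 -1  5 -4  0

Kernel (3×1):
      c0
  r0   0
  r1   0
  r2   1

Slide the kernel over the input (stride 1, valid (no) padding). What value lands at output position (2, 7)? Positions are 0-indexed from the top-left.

The receptive field on the input at this output position is [1 / 0 / -3]. Elementwise product with the kernel and sum: -3·1.

-3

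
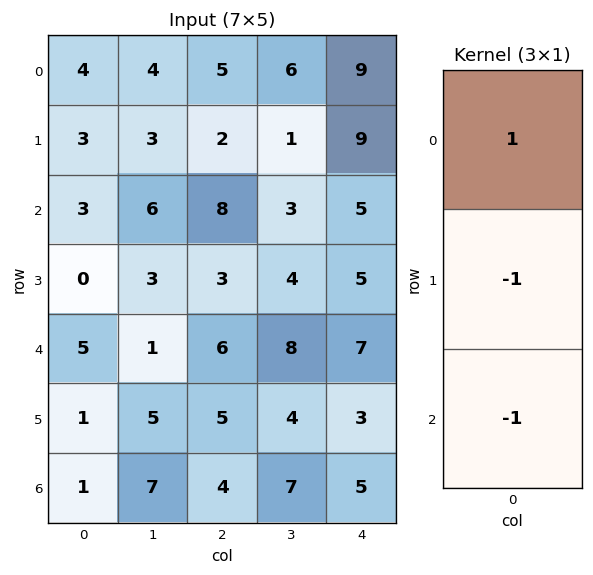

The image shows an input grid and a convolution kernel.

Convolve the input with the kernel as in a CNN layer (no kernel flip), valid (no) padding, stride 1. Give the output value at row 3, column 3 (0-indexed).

-8

The receptive field on the input at this output position is [4 / 8 / 4]. Elementwise product with the kernel and sum: 4·1 + 8·-1 + 4·-1.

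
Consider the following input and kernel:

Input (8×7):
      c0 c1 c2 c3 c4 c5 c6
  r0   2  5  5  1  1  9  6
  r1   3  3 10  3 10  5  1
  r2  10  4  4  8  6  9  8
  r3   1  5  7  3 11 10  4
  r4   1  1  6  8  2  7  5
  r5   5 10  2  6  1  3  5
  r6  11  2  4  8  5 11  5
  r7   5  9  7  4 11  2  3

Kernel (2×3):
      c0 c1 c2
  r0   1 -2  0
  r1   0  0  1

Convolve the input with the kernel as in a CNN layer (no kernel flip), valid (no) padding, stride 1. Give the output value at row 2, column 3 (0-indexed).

The receptive field on the input at this output position is [8 6 9 / 3 11 10]. Elementwise product with the kernel and sum: 8·1 + 6·-2 + 10·1.

6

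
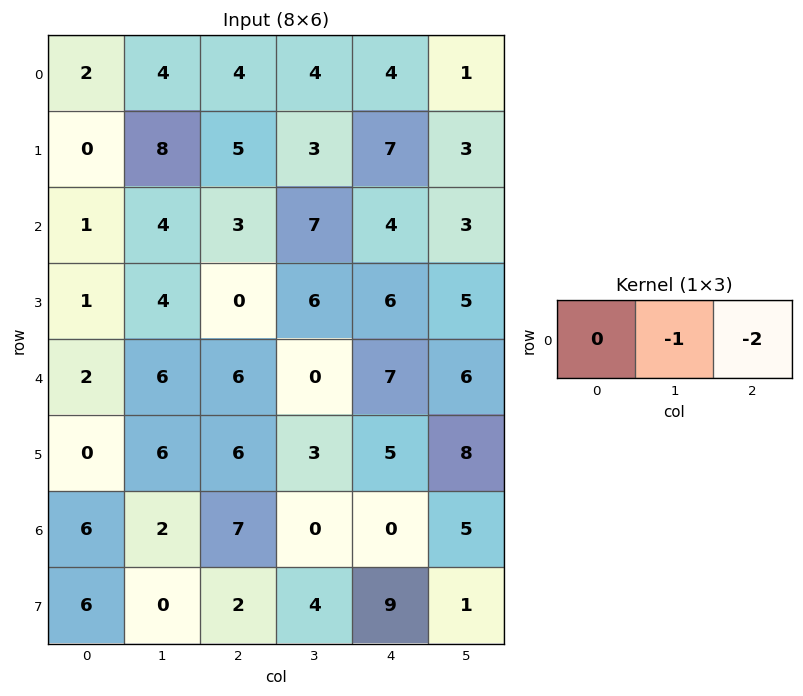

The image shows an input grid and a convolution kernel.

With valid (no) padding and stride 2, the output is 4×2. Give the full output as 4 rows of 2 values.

-12 -12
-10 -15
-18 -14
-16 0

Output[0,0]: The receptive field on the input at this output position is [2 4 4]. Elementwise product with the kernel and sum: 4·-1 + 4·-2.
Output[0,1]: The receptive field on the input at this output position is [4 4 4]. Elementwise product with the kernel and sum: 4·-1 + 4·-2.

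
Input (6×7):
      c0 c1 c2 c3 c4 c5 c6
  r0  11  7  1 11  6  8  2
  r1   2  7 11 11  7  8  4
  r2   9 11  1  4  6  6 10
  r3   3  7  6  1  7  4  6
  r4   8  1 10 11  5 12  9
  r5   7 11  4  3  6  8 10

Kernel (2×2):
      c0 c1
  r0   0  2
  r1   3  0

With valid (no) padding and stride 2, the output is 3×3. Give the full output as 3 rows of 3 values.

20 55 37
31 26 33
23 34 42

Output[0,0]: The receptive field on the input at this output position is [11 7 / 2 7]. Elementwise product with the kernel and sum: 7·2 + 2·3.
Output[0,1]: The receptive field on the input at this output position is [1 11 / 11 11]. Elementwise product with the kernel and sum: 11·2 + 11·3.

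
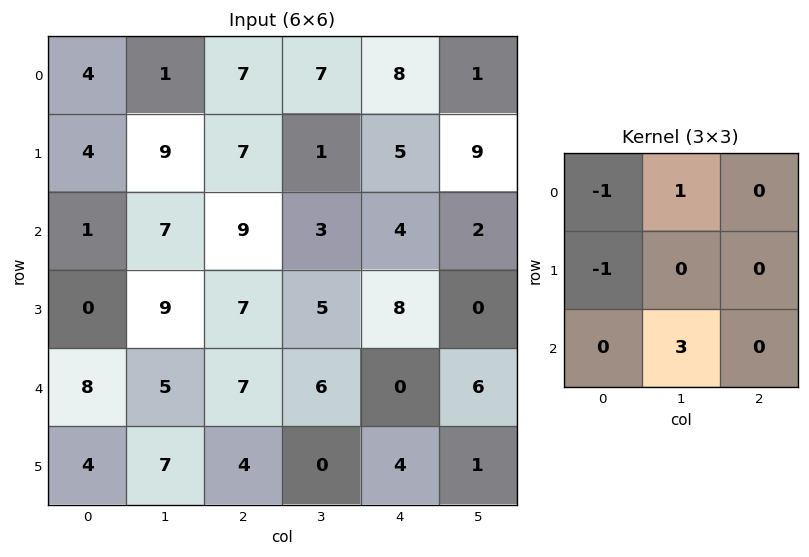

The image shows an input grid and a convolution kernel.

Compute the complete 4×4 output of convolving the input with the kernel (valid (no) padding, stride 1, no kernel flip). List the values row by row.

Output[0,0]: The receptive field on the input at this output position is [4 1 7 / 4 9 7 / 1 7 9]. Elementwise product with the kernel and sum: 4·-1 + 1·1 + 4·-1 + 7·3.

14 24 2 12
31 12 0 25
21 14 5 -4
22 5 -9 9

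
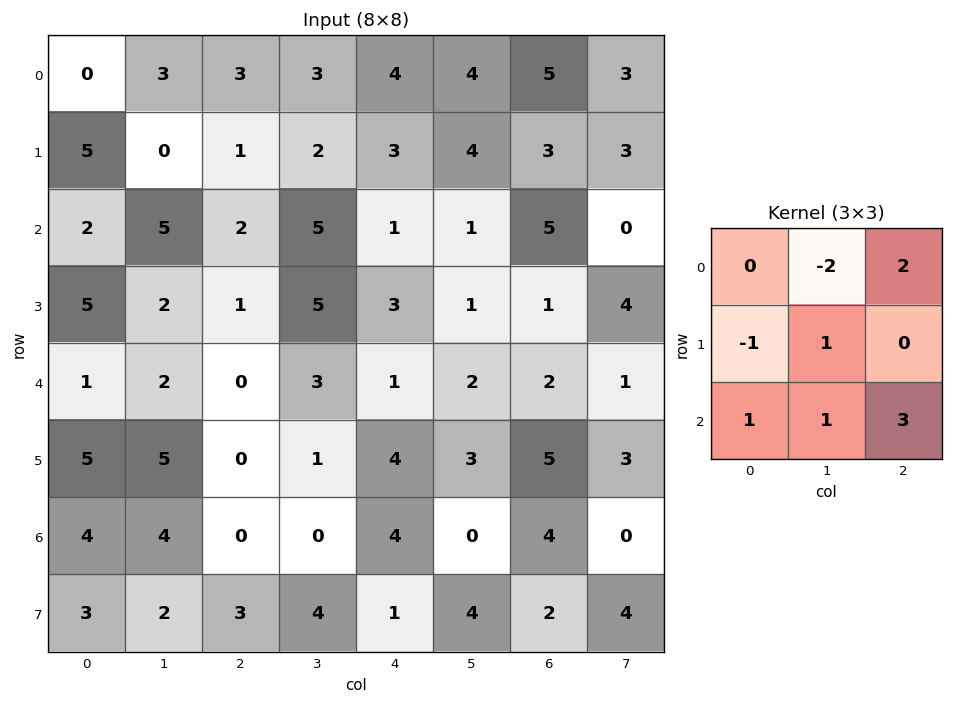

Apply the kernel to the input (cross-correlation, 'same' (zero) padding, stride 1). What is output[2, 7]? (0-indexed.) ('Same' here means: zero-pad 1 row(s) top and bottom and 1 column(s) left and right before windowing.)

-6

The receptive field on the zero-padded input at this output position is [3 3 0 / 5 0 0 / 1 4 0]. Elementwise product with the kernel and sum: 3·-2 + 0·2 + 5·-1 + 0·1 + 1·1 + 4·1 + 0·3.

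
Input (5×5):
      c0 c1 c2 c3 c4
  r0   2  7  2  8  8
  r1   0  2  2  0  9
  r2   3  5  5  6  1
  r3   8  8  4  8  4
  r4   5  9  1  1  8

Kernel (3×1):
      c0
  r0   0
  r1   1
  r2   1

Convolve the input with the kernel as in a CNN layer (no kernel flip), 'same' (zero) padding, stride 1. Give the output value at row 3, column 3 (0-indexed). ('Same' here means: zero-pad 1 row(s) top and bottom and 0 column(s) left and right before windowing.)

9

The receptive field on the zero-padded input at this output position is [6 / 8 / 1]. Elementwise product with the kernel and sum: 8·1 + 1·1.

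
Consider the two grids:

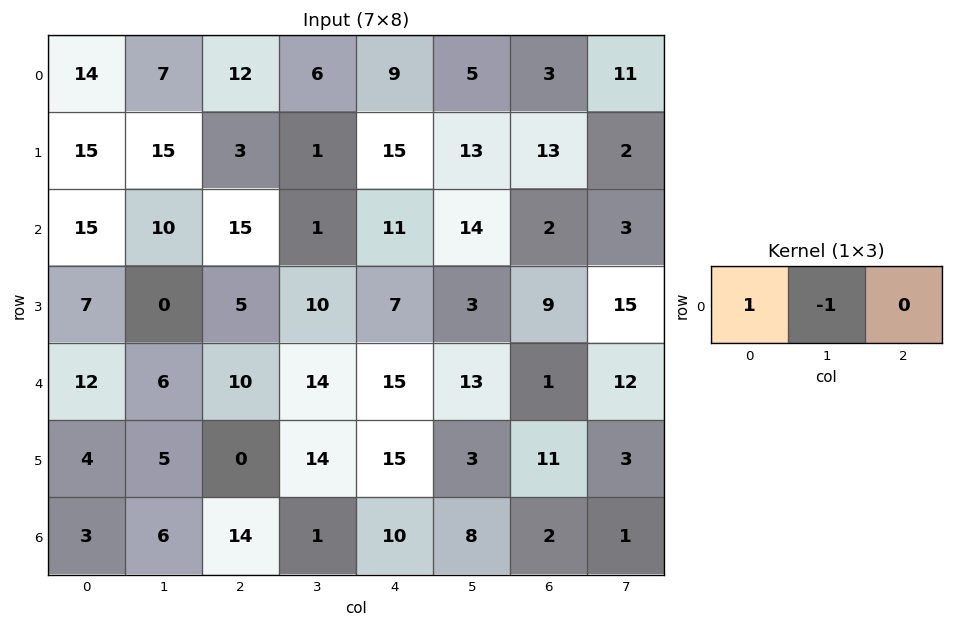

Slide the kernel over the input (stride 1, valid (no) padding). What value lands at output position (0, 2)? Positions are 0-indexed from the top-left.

6

The receptive field on the input at this output position is [12 6 9]. Elementwise product with the kernel and sum: 12·1 + 6·-1.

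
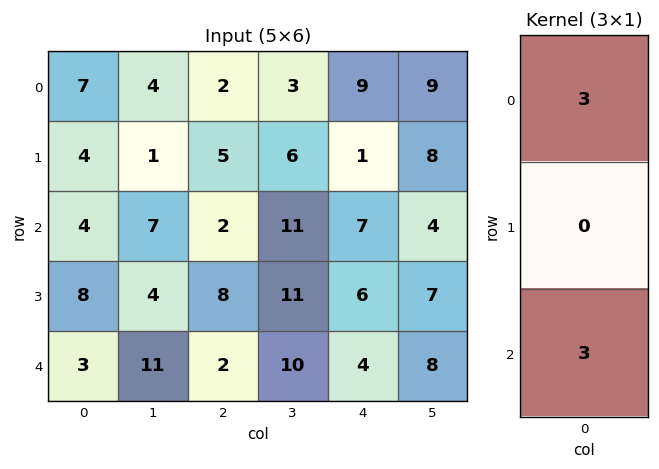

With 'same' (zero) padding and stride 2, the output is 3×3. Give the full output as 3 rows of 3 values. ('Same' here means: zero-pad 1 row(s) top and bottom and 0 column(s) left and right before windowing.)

12 15 3
36 39 21
24 24 18

Output[0,0]: The receptive field on the zero-padded input at this output position is [0 / 7 / 4]. Elementwise product with the kernel and sum: 0·3 + 4·3.
Output[0,1]: The receptive field on the zero-padded input at this output position is [0 / 2 / 5]. Elementwise product with the kernel and sum: 0·3 + 5·3.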